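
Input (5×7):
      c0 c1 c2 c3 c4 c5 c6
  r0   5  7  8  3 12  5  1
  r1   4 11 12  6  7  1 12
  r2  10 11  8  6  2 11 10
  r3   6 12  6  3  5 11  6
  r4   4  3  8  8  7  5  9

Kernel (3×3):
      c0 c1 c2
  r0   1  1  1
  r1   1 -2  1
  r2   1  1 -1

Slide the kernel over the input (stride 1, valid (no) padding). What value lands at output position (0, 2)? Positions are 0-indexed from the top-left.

42

The receptive field on the input at this output position is [8 3 12 / 12 6 7 / 8 6 2]. Elementwise product with the kernel and sum: 8·1 + 3·1 + 12·1 + 12·1 + 6·-2 + 7·1 + 8·1 + 6·1 + 2·-1.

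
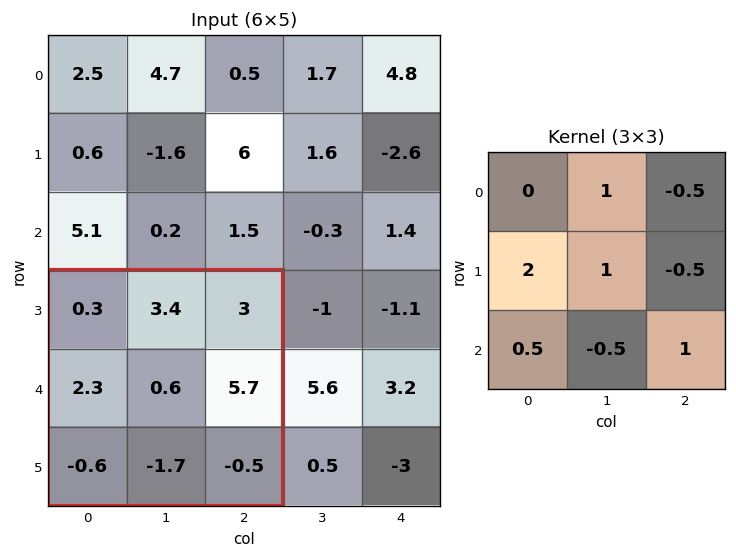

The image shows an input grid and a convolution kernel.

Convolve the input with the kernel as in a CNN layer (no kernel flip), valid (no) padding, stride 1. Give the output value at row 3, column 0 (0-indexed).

The receptive field on the input at this output position is [0.3 3.4 3 / 2.3 0.6 5.7 / -0.6 -1.7 -0.5]. Elementwise product with the kernel and sum: 3.4·1 + 3·-0.5 + 2.3·2 + 0.6·1 + 5.7·-0.5 + -0.6·0.5 + -1.7·-0.5 + -0.5·1.

4.3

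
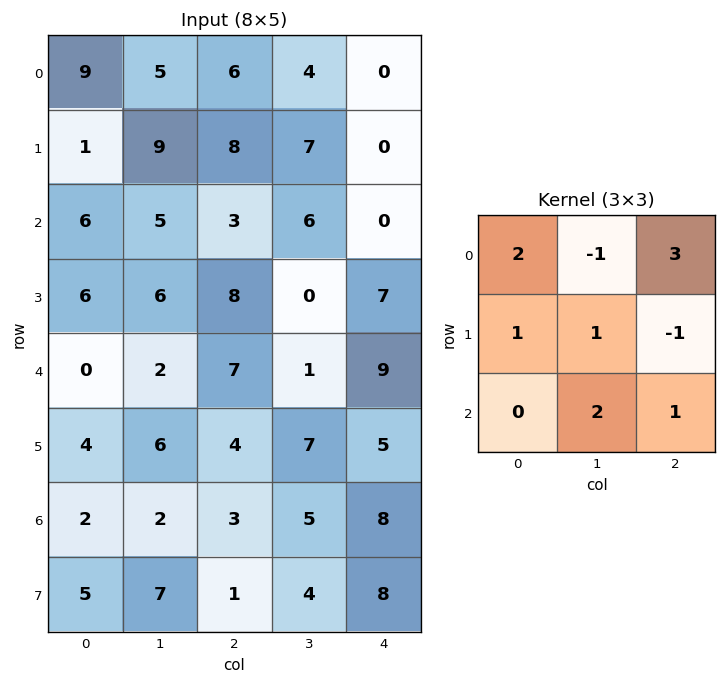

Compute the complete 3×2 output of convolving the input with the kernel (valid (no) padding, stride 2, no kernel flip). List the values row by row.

46 35
31 12
32 64

Output[0,0]: The receptive field on the input at this output position is [9 5 6 / 1 9 8 / 6 5 3]. Elementwise product with the kernel and sum: 9·2 + 5·-1 + 6·3 + 1·1 + 9·1 + 8·-1 + 5·2 + 3·1.
Output[0,1]: The receptive field on the input at this output position is [6 4 0 / 8 7 0 / 3 6 0]. Elementwise product with the kernel and sum: 6·2 + 4·-1 + 0·3 + 8·1 + 7·1 + 0·-1 + 6·2 + 0·1.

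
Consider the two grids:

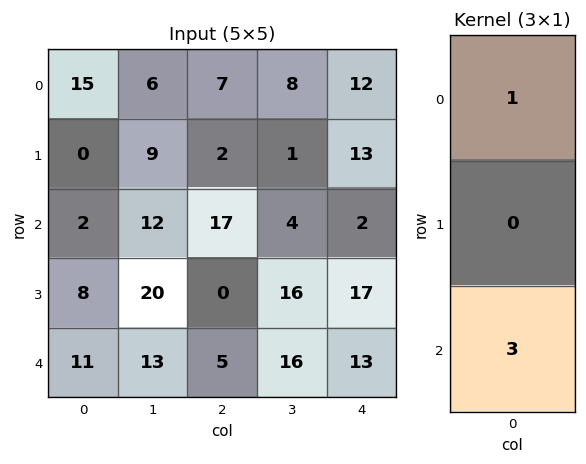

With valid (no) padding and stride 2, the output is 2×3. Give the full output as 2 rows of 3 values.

21 58 18
35 32 41

Output[0,0]: The receptive field on the input at this output position is [15 / 0 / 2]. Elementwise product with the kernel and sum: 15·1 + 2·3.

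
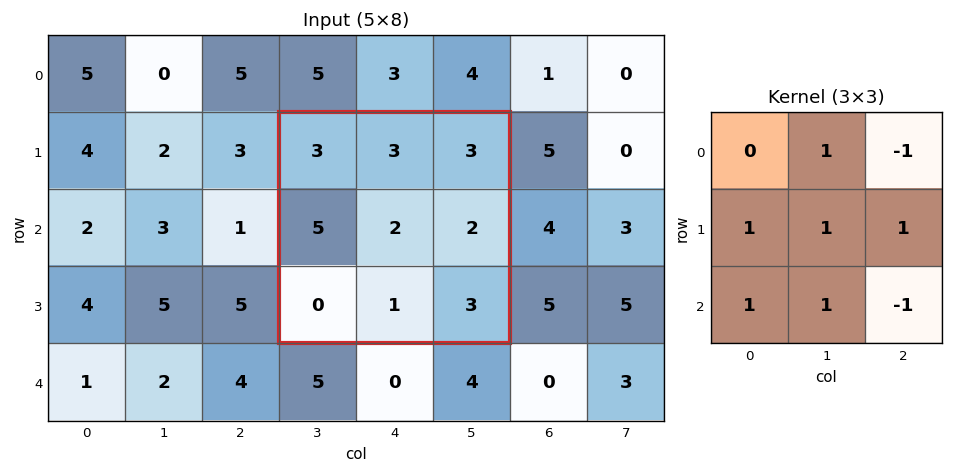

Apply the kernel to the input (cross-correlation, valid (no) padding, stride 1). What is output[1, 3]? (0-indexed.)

The receptive field on the input at this output position is [3 3 3 / 5 2 2 / 0 1 3]. Elementwise product with the kernel and sum: 3·1 + 3·-1 + 5·1 + 2·1 + 2·1 + 0·1 + 1·1 + 3·-1.

7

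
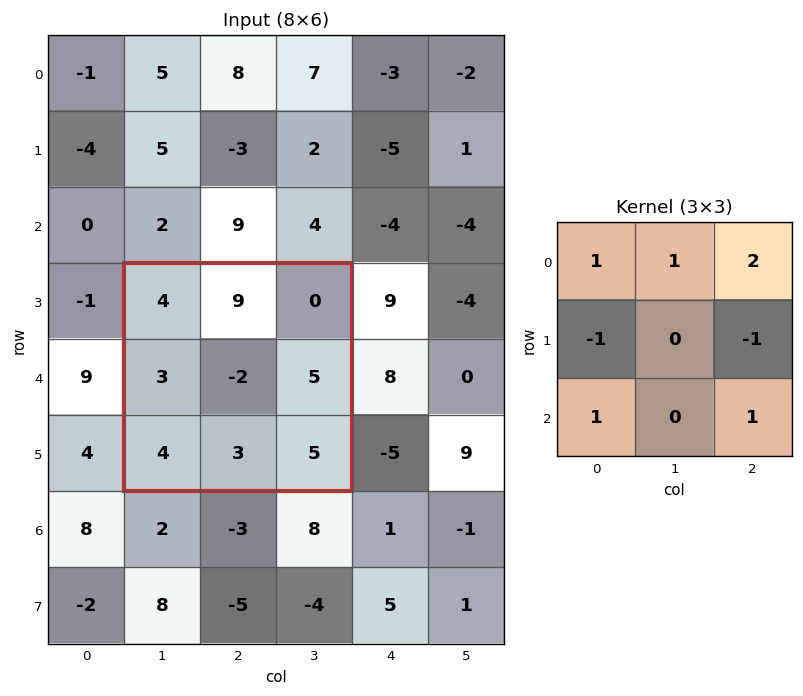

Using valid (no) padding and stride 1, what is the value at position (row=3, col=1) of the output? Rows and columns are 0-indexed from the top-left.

14

The receptive field on the input at this output position is [4 9 0 / 3 -2 5 / 4 3 5]. Elementwise product with the kernel and sum: 4·1 + 9·1 + 0·2 + 3·-1 + 5·-1 + 4·1 + 5·1.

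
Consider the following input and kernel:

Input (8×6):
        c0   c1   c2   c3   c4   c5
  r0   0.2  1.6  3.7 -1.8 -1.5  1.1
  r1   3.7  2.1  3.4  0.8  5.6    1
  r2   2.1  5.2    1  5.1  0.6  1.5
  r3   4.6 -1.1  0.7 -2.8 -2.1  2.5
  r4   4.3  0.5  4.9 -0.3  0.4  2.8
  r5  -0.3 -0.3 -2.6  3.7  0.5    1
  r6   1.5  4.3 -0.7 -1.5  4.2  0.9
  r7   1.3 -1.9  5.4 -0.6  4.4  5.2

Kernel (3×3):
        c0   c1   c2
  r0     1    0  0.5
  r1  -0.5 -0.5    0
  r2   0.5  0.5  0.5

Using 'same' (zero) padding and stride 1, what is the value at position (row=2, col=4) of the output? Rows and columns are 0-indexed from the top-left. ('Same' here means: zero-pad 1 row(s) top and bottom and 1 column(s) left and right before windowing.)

-2.75

The receptive field on the zero-padded input at this output position is [0.8 5.6 1 / 5.1 0.6 1.5 / -2.8 -2.1 2.5]. Elementwise product with the kernel and sum: 0.8·1 + 1·0.5 + 5.1·-0.5 + 0.6·-0.5 + -2.8·0.5 + -2.1·0.5 + 2.5·0.5.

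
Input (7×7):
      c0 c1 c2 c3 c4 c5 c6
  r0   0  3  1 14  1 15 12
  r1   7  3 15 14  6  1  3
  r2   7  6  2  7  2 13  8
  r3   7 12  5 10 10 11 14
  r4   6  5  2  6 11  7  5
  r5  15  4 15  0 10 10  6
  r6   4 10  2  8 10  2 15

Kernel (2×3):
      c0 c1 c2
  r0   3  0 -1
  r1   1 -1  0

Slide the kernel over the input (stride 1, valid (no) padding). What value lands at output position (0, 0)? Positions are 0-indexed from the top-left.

The receptive field on the input at this output position is [0 3 1 / 7 3 15]. Elementwise product with the kernel and sum: 0·3 + 1·-1 + 7·1 + 3·-1.

3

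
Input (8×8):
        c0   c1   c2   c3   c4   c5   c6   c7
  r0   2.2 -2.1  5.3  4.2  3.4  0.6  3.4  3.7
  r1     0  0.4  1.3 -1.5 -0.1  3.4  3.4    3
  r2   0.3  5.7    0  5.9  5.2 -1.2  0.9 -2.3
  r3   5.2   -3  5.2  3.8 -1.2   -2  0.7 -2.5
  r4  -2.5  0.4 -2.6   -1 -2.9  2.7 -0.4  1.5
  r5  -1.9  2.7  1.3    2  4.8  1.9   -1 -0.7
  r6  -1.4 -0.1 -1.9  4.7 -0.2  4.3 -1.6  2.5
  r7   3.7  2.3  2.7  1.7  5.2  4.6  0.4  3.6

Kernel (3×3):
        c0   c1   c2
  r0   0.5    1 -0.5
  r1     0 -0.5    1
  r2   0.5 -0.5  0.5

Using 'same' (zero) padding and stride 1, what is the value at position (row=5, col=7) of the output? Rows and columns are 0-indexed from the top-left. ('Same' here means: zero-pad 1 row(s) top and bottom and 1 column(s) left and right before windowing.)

The receptive field on the zero-padded input at this output position is [-0.4 1.5 0 / -1 -0.7 0 / -1.6 2.5 0]. Elementwise product with the kernel and sum: -0.4·0.5 + 1.5·1 + 0·-0.5 + -0.7·-0.5 + 0·1 + -1.6·0.5 + 2.5·-0.5 + 0·0.5.

-0.4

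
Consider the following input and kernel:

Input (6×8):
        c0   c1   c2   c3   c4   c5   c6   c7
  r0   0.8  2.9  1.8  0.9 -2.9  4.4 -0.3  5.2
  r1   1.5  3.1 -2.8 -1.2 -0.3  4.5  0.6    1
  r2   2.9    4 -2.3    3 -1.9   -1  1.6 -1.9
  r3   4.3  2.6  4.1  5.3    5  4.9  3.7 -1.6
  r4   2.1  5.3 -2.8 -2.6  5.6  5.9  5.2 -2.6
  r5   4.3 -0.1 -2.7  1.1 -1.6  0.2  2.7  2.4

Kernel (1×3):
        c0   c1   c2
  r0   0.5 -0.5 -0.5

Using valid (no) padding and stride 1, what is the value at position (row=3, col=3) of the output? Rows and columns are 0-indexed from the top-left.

-2.3

The receptive field on the input at this output position is [5.3 5 4.9]. Elementwise product with the kernel and sum: 5.3·0.5 + 5·-0.5 + 4.9·-0.5.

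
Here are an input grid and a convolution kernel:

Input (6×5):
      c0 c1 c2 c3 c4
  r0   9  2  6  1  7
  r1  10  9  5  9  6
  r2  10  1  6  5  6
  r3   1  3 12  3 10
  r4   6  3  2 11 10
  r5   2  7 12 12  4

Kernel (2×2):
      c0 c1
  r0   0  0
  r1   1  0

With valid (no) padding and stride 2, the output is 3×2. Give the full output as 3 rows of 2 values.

10 5
1 12
2 12

Output[0,0]: The receptive field on the input at this output position is [9 2 / 10 9]. Elementwise product with the kernel and sum: 10·1.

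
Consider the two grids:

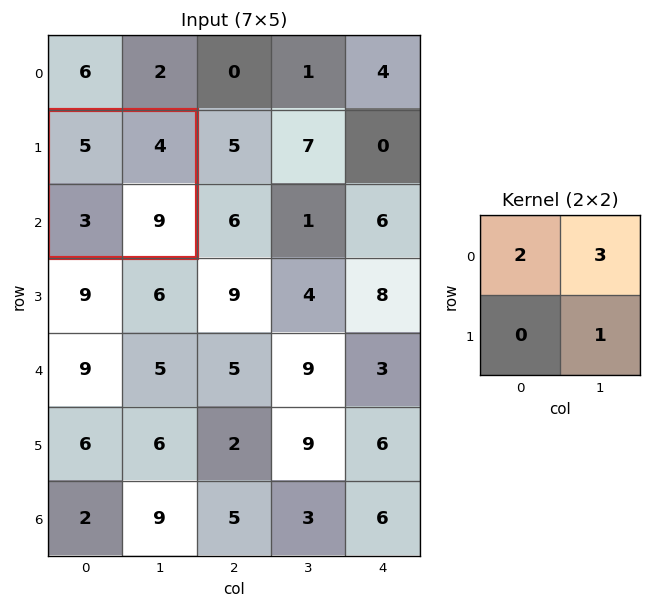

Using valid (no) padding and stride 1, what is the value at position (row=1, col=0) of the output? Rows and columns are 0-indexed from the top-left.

31

The receptive field on the input at this output position is [5 4 / 3 9]. Elementwise product with the kernel and sum: 5·2 + 4·3 + 9·1.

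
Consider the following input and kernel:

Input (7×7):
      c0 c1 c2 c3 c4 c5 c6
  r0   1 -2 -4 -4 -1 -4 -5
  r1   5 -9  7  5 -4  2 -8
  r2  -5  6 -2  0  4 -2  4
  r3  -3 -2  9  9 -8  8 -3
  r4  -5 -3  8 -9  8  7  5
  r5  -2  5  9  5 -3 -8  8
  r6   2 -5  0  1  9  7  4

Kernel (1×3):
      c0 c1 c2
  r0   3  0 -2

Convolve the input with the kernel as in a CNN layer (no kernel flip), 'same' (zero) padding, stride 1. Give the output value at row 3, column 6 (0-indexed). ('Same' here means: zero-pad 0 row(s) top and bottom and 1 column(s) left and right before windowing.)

The receptive field on the zero-padded input at this output position is [8 -3 0]. Elementwise product with the kernel and sum: 8·3 + 0·-2.

24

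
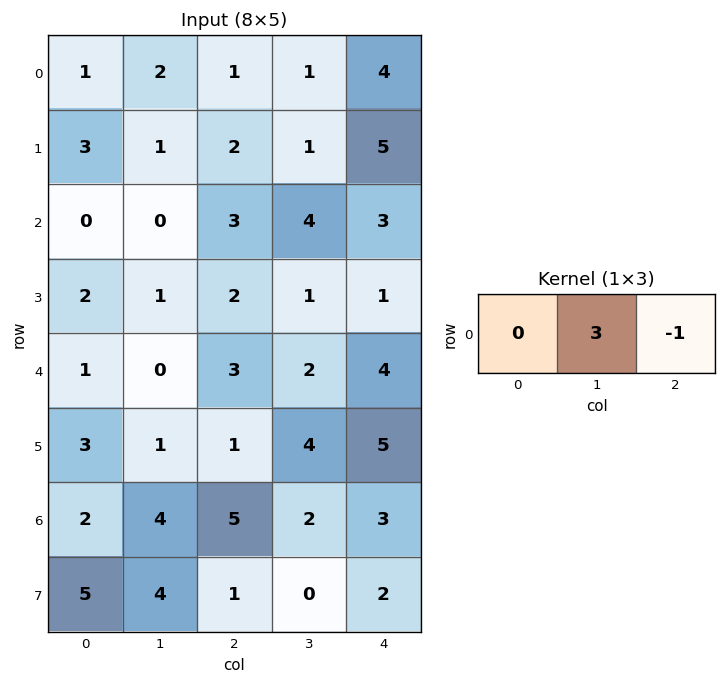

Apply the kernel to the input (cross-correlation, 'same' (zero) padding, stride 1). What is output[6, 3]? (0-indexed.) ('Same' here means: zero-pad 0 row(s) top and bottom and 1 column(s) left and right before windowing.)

3

The receptive field on the zero-padded input at this output position is [5 2 3]. Elementwise product with the kernel and sum: 2·3 + 3·-1.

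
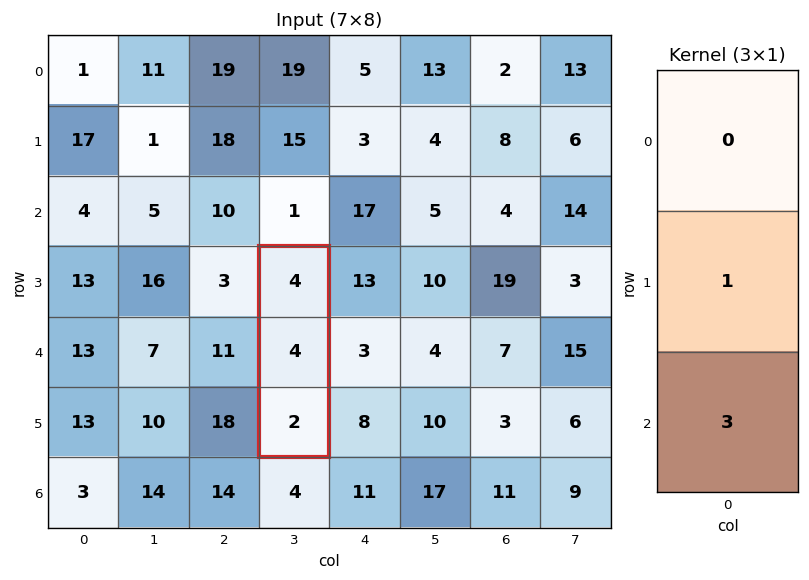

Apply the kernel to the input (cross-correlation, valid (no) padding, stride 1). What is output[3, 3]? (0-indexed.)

The receptive field on the input at this output position is [4 / 4 / 2]. Elementwise product with the kernel and sum: 4·1 + 2·3.

10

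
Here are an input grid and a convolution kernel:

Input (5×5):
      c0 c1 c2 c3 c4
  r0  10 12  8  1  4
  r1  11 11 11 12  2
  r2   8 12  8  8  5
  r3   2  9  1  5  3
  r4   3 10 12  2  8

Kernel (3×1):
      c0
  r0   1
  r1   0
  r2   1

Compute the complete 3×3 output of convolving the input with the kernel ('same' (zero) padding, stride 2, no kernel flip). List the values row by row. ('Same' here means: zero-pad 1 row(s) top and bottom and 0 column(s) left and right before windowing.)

Output[0,0]: The receptive field on the zero-padded input at this output position is [0 / 10 / 11]. Elementwise product with the kernel and sum: 0·1 + 11·1.
Output[0,1]: The receptive field on the zero-padded input at this output position is [0 / 8 / 11]. Elementwise product with the kernel and sum: 0·1 + 11·1.

11 11 2
13 12 5
2 1 3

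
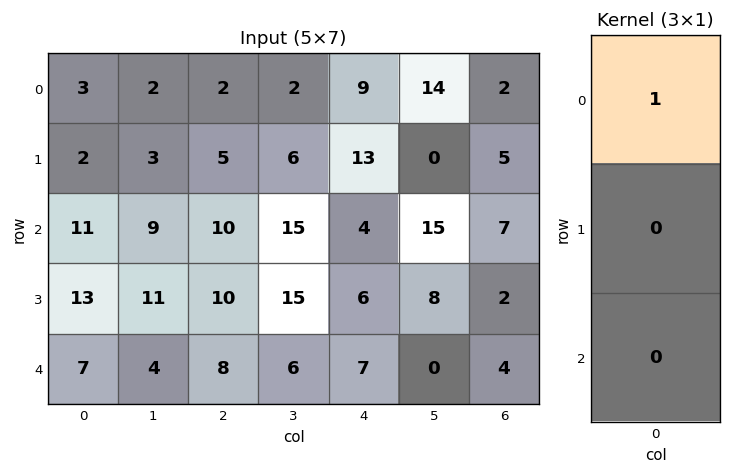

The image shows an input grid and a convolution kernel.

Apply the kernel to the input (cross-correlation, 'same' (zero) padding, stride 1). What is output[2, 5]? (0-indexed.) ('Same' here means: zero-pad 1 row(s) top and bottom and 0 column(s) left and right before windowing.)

0

The receptive field on the zero-padded input at this output position is [0 / 15 / 8]. Elementwise product with the kernel and sum: 0·1.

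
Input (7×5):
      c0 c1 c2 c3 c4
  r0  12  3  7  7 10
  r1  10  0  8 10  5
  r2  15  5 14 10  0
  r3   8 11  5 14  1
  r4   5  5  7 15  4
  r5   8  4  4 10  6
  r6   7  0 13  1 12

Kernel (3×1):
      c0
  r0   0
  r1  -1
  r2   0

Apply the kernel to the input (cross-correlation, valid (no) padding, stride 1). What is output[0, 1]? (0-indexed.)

The receptive field on the input at this output position is [3 / 0 / 5]. Elementwise product with the kernel and sum: 0·-1.

0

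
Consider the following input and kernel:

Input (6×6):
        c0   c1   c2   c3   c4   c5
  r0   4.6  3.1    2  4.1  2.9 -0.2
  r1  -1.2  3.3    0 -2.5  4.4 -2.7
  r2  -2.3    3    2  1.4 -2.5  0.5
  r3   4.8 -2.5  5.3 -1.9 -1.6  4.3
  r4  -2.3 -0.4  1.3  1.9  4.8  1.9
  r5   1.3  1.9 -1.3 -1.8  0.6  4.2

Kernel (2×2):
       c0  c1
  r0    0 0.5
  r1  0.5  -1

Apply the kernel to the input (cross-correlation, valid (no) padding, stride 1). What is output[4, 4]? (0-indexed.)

The receptive field on the input at this output position is [4.8 1.9 / 0.6 4.2]. Elementwise product with the kernel and sum: 1.9·0.5 + 0.6·0.5 + 4.2·-1.

-2.95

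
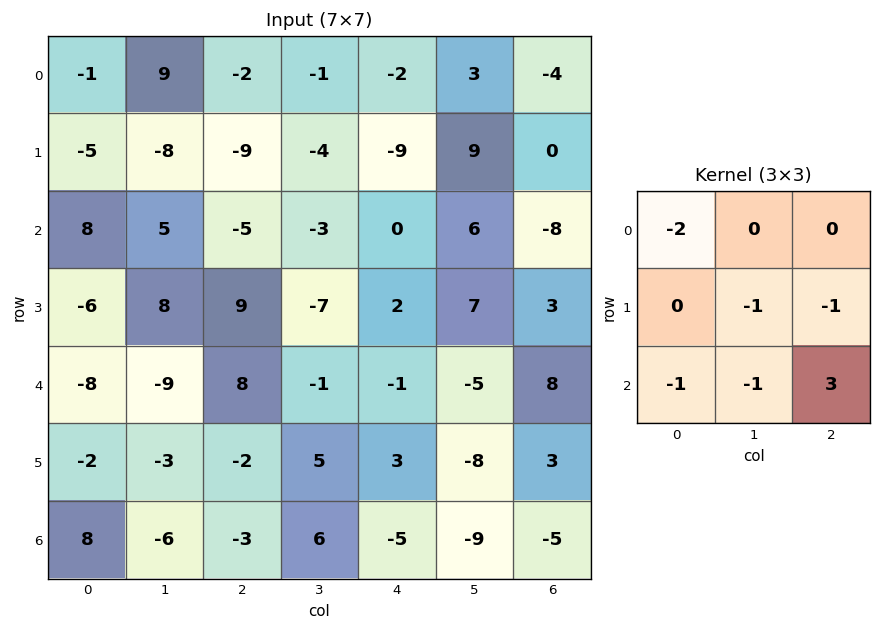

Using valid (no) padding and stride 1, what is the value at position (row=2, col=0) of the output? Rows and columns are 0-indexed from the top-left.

8

The receptive field on the input at this output position is [8 5 -5 / -6 8 9 / -8 -9 8]. Elementwise product with the kernel and sum: 8·-2 + 8·-1 + 9·-1 + -8·-1 + -9·-1 + 8·3.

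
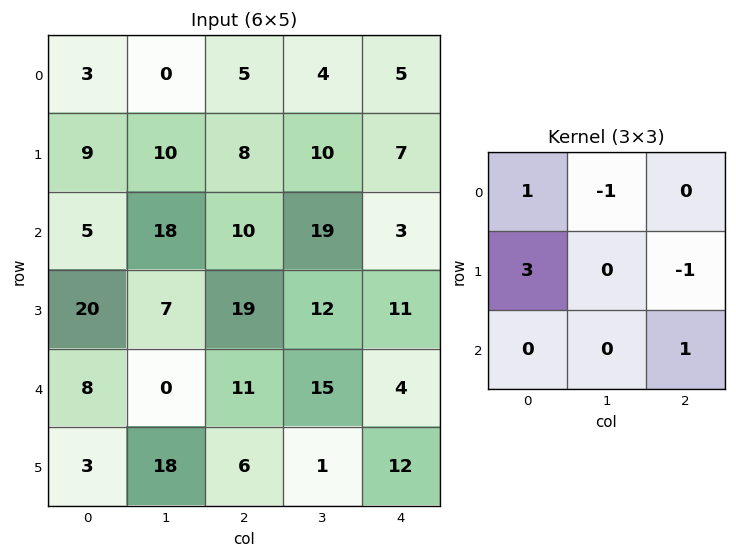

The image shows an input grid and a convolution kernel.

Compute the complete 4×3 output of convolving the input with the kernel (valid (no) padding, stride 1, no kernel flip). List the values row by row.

32 34 21
23 49 36
39 32 41
32 -26 48

Output[0,0]: The receptive field on the input at this output position is [3 0 5 / 9 10 8 / 5 18 10]. Elementwise product with the kernel and sum: 3·1 + 0·-1 + 9·3 + 8·-1 + 10·1.
Output[0,1]: The receptive field on the input at this output position is [0 5 4 / 10 8 10 / 18 10 19]. Elementwise product with the kernel and sum: 0·1 + 5·-1 + 10·3 + 10·-1 + 19·1.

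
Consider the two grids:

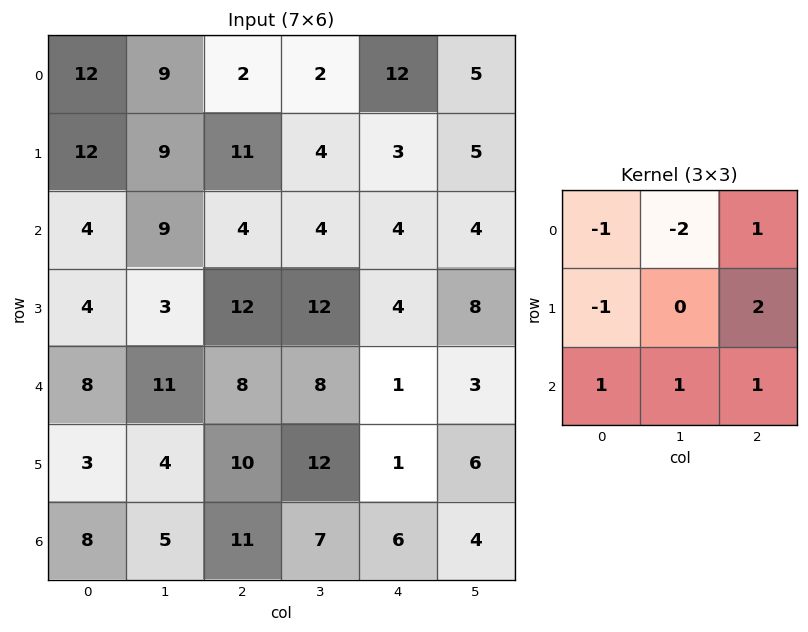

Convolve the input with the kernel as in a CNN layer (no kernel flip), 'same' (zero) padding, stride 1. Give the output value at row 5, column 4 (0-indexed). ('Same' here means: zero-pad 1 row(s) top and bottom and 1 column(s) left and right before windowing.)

10

The receptive field on the zero-padded input at this output position is [8 1 3 / 12 1 6 / 7 6 4]. Elementwise product with the kernel and sum: 8·-1 + 1·-2 + 3·1 + 12·-1 + 6·2 + 7·1 + 6·1 + 4·1.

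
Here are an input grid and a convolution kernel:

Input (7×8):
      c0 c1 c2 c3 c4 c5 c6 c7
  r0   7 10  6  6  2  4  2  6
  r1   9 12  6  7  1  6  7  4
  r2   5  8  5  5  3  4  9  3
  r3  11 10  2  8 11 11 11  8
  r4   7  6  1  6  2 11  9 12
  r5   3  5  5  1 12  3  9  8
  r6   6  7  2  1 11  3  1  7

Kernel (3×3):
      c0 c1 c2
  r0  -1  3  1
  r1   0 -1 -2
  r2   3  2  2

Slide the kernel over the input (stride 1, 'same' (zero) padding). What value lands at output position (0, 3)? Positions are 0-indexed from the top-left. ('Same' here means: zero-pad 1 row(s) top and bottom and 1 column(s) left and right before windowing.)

24

The receptive field on the zero-padded input at this output position is [0 0 0 / 6 6 2 / 6 7 1]. Elementwise product with the kernel and sum: 0·-1 + 0·3 + 0·1 + 6·-1 + 2·-2 + 6·3 + 7·2 + 1·2.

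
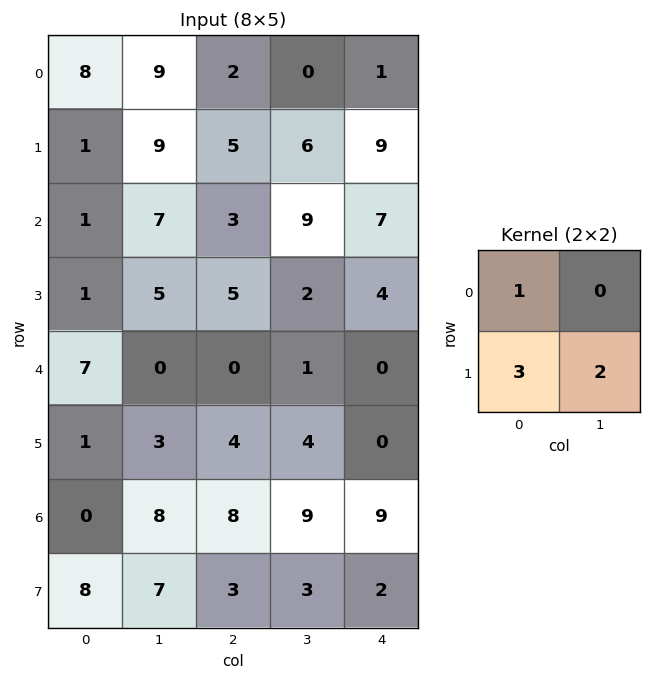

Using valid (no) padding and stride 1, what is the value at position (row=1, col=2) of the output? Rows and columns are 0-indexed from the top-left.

The receptive field on the input at this output position is [5 6 / 3 9]. Elementwise product with the kernel and sum: 5·1 + 3·3 + 9·2.

32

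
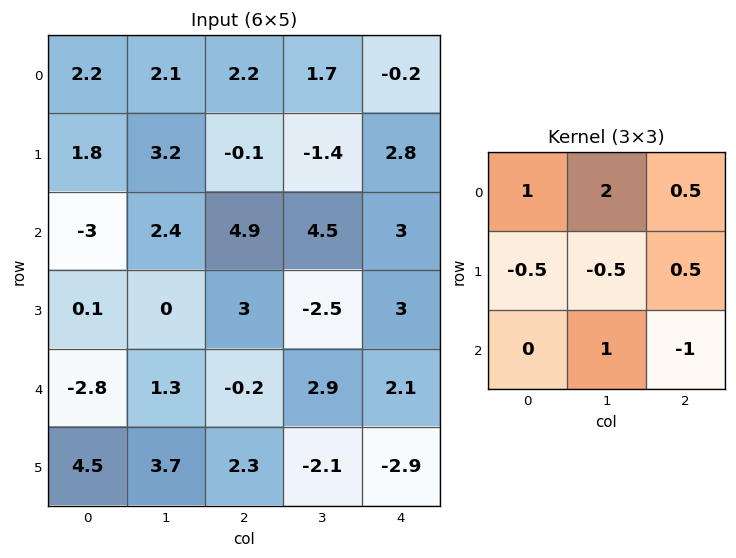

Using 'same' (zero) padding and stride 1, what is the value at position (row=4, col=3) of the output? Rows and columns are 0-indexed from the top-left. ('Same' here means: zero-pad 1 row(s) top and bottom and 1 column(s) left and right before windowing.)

The receptive field on the zero-padded input at this output position is [3 -2.5 3 / -0.2 2.9 2.1 / 2.3 -2.1 -2.9]. Elementwise product with the kernel and sum: 3·1 + -2.5·2 + 3·0.5 + -0.2·-0.5 + 2.9·-0.5 + 2.1·0.5 + -2.1·1 + -2.9·-1.

0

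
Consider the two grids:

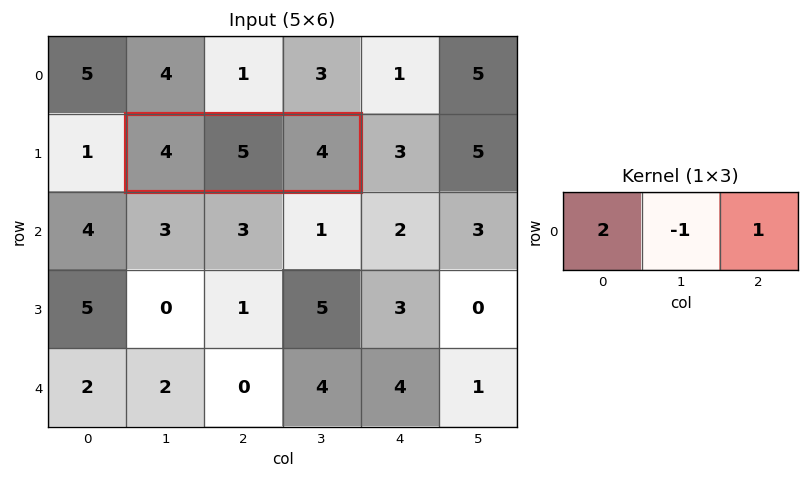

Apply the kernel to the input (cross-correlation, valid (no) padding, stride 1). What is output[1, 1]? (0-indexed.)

The receptive field on the input at this output position is [4 5 4]. Elementwise product with the kernel and sum: 4·2 + 5·-1 + 4·1.

7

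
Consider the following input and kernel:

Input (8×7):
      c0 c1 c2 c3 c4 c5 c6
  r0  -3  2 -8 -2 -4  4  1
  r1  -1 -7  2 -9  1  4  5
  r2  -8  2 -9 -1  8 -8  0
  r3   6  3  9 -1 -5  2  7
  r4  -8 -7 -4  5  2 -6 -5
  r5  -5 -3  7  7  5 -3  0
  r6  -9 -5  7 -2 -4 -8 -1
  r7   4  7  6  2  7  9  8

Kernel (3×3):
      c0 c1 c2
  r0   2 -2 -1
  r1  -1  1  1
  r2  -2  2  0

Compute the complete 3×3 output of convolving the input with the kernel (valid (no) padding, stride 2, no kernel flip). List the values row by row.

14 -2 -41
-3 -21 30
19 -33 5

Output[0,0]: The receptive field on the input at this output position is [-3 2 -8 / -1 -7 2 / -8 2 -9]. Elementwise product with the kernel and sum: -3·2 + 2·-2 + -8·-1 + -1·-1 + -7·1 + 2·1 + -8·-2 + 2·2.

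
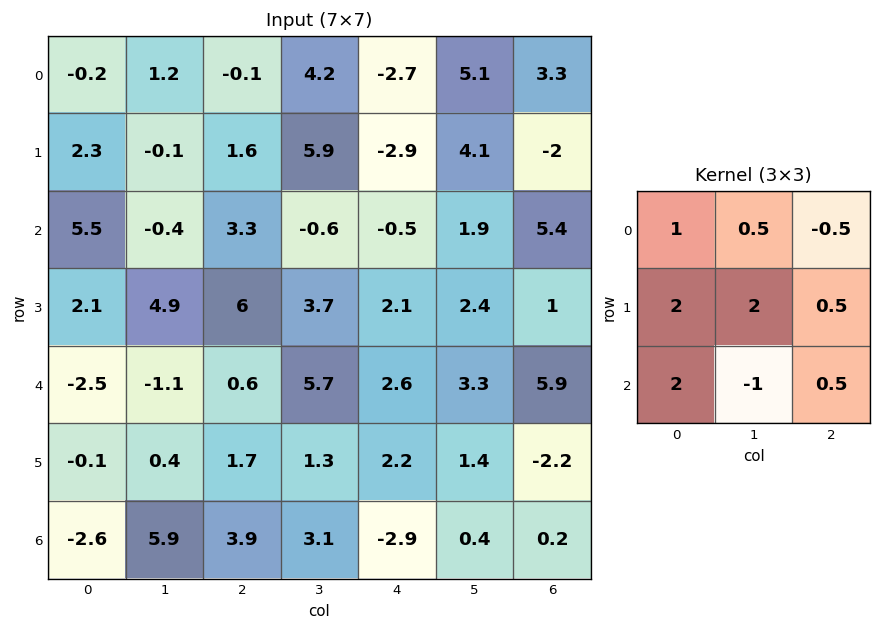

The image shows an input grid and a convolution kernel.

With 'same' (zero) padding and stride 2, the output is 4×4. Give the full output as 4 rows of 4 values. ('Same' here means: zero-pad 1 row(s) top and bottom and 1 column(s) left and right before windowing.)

-2.15 5.45 22.3 27
12.35 8.9 7.65 21.5
-6.65 7.65 22.9 26.3
-2.5 21.75 2.3 1.5

Output[0,0]: The receptive field on the zero-padded input at this output position is [0 0 0 / 0 -0.2 1.2 / 0 2.3 -0.1]. Elementwise product with the kernel and sum: 0·1 + 0·0.5 + 0·-0.5 + 0·2 + -0.2·2 + 1.2·0.5 + 0·2 + 2.3·-1 + -0.1·0.5.
Output[0,1]: The receptive field on the zero-padded input at this output position is [0 0 0 / 1.2 -0.1 4.2 / -0.1 1.6 5.9]. Elementwise product with the kernel and sum: 0·1 + 0·0.5 + 0·-0.5 + 1.2·2 + -0.1·2 + 4.2·0.5 + -0.1·2 + 1.6·-1 + 5.9·0.5.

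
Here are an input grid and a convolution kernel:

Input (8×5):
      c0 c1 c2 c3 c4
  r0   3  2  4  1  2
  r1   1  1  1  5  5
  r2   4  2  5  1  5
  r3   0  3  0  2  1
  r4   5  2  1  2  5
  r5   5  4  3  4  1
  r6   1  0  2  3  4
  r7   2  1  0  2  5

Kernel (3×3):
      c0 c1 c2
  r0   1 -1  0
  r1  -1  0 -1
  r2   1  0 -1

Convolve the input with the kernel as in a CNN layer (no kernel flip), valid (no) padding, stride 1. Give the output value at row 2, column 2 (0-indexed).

The receptive field on the input at this output position is [5 1 5 / 0 2 1 / 1 2 5]. Elementwise product with the kernel and sum: 5·1 + 1·-1 + 0·-1 + 1·-1 + 1·1 + 5·-1.

-1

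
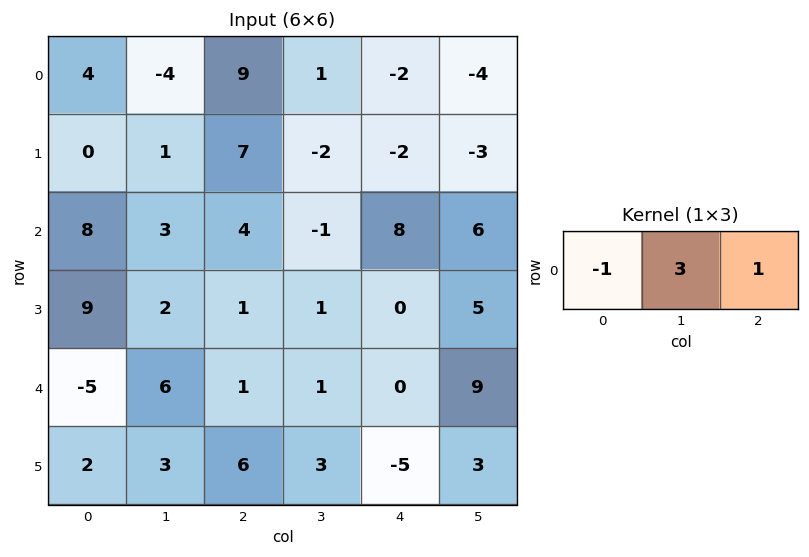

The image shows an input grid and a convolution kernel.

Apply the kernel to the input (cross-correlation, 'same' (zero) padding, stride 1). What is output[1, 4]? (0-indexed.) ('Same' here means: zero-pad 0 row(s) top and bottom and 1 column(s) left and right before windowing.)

-7

The receptive field on the zero-padded input at this output position is [-2 -2 -3]. Elementwise product with the kernel and sum: -2·-1 + -2·3 + -3·1.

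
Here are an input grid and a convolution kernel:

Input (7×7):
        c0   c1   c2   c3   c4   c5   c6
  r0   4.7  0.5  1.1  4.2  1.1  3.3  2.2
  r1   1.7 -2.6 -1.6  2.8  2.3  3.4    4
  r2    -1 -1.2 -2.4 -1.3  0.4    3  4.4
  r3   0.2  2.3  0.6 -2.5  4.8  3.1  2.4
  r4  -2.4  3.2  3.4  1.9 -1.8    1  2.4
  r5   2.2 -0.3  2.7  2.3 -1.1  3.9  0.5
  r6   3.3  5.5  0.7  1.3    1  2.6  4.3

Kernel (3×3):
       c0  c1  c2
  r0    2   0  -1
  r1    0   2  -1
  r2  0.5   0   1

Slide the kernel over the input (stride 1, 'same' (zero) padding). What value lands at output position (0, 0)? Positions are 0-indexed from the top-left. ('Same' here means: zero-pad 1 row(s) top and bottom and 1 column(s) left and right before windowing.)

The receptive field on the zero-padded input at this output position is [0 0 0 / 0 4.7 0.5 / 0 1.7 -2.6]. Elementwise product with the kernel and sum: 0·2 + 0·-1 + 4.7·2 + 0.5·-1 + 0·0.5 + -2.6·1.

6.3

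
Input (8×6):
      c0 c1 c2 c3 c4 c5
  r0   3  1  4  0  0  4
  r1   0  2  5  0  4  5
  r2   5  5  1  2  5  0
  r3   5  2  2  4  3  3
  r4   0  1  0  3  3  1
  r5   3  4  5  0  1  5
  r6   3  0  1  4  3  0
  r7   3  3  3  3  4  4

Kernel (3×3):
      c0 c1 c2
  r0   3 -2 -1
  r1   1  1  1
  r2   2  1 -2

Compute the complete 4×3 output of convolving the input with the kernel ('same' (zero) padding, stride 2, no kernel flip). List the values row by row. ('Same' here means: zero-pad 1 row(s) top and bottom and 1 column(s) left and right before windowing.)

0 14 -2
9 2 -1
-16 15 1
-10 10 2

Output[0,0]: The receptive field on the zero-padded input at this output position is [0 0 0 / 0 3 1 / 0 0 2]. Elementwise product with the kernel and sum: 0·3 + 0·-2 + 0·-1 + 0·1 + 3·1 + 1·1 + 0·2 + 0·1 + 2·-2.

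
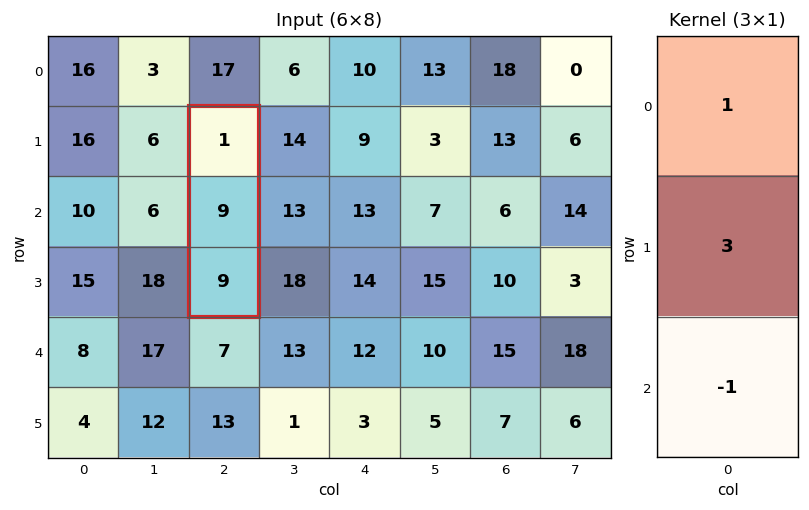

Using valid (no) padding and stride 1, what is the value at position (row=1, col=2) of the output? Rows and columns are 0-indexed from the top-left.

The receptive field on the input at this output position is [1 / 9 / 9]. Elementwise product with the kernel and sum: 1·1 + 9·3 + 9·-1.

19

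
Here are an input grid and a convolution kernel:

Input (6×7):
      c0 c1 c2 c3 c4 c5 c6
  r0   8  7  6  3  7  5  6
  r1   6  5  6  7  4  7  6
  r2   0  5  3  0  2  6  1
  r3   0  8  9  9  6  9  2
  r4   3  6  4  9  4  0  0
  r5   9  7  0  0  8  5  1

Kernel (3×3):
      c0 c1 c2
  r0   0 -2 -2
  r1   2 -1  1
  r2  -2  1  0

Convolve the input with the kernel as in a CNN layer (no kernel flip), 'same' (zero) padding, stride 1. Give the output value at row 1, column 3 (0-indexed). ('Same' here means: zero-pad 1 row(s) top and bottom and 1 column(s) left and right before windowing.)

-17

The receptive field on the zero-padded input at this output position is [6 3 7 / 6 7 4 / 3 0 2]. Elementwise product with the kernel and sum: 3·-2 + 7·-2 + 6·2 + 7·-1 + 4·1 + 3·-2 + 0·1.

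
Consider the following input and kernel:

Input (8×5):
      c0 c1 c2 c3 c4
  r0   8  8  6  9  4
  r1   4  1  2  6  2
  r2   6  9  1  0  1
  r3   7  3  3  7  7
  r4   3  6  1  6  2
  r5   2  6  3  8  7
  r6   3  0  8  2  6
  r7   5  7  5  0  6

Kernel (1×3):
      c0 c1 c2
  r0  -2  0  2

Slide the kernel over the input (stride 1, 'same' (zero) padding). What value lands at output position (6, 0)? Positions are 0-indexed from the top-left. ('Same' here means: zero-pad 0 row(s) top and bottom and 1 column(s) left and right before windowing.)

The receptive field on the zero-padded input at this output position is [0 3 0]. Elementwise product with the kernel and sum: 0·-2 + 0·2.

0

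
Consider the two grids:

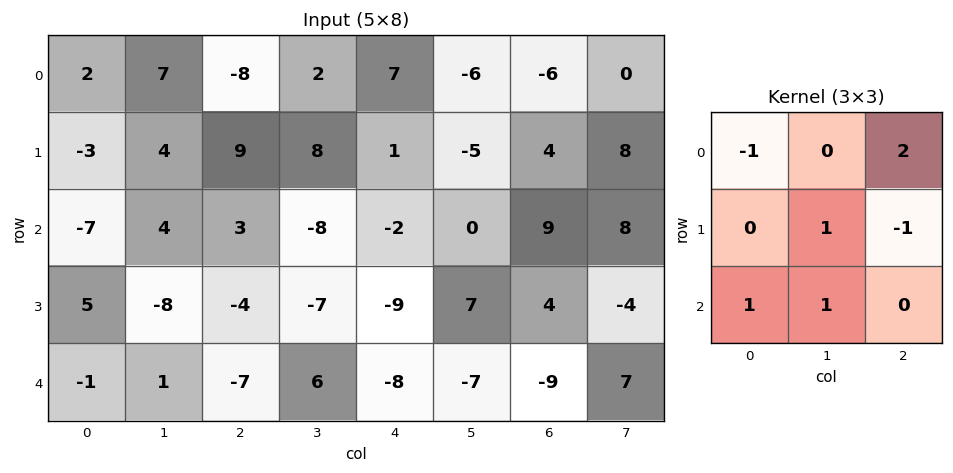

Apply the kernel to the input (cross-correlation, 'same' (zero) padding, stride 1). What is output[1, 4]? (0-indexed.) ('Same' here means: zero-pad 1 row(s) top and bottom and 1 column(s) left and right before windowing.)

-18

The receptive field on the zero-padded input at this output position is [2 7 -6 / 8 1 -5 / -8 -2 0]. Elementwise product with the kernel and sum: 2·-1 + -6·2 + 1·1 + -5·-1 + -8·1 + -2·1.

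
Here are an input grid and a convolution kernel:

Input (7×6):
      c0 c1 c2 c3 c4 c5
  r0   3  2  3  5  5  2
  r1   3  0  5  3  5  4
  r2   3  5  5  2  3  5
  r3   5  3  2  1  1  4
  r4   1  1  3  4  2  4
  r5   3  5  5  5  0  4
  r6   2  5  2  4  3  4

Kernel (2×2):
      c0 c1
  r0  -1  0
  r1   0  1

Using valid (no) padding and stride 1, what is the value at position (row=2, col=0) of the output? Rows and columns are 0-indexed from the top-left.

0

The receptive field on the input at this output position is [3 5 / 5 3]. Elementwise product with the kernel and sum: 3·-1 + 3·1.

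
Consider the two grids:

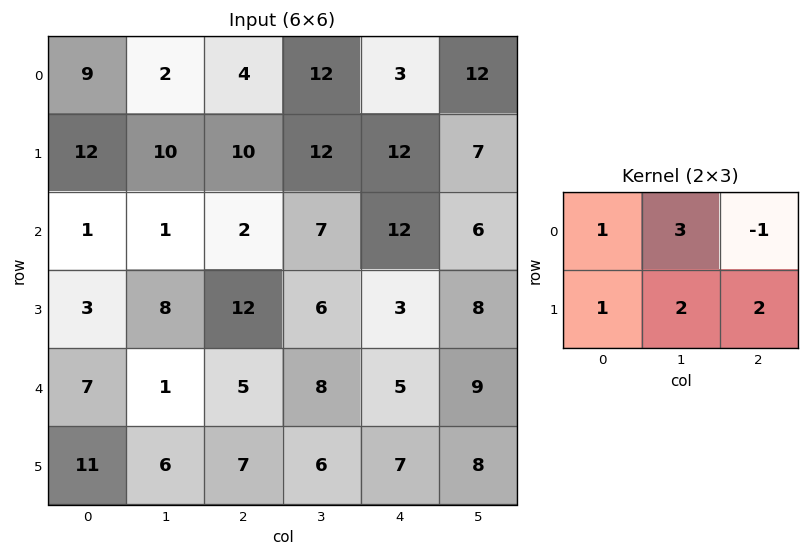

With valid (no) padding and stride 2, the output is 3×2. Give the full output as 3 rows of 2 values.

Output[0,0]: The receptive field on the input at this output position is [9 2 4 / 12 10 10]. Elementwise product with the kernel and sum: 9·1 + 2·3 + 4·-1 + 12·1 + 10·2 + 10·2.

63 95
45 41
42 57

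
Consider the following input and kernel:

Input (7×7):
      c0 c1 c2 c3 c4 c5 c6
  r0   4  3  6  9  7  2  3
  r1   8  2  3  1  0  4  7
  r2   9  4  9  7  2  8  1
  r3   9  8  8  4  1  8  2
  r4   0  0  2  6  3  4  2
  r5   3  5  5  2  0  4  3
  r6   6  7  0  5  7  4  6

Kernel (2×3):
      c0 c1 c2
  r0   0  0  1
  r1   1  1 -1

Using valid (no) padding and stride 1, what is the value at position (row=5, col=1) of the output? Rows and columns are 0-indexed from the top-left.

The receptive field on the input at this output position is [5 5 2 / 7 0 5]. Elementwise product with the kernel and sum: 2·1 + 7·1 + 0·1 + 5·-1.

4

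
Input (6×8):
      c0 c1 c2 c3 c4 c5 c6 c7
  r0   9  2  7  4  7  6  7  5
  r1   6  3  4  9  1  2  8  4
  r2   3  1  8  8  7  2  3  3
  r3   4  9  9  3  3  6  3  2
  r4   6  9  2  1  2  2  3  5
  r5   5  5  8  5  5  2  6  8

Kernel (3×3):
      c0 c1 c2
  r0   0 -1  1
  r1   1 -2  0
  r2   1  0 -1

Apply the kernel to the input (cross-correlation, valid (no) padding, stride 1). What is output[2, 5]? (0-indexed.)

-3

The receptive field on the input at this output position is [2 3 3 / 6 3 2 / 2 3 5]. Elementwise product with the kernel and sum: 3·-1 + 3·1 + 6·1 + 3·-2 + 2·1 + 5·-1.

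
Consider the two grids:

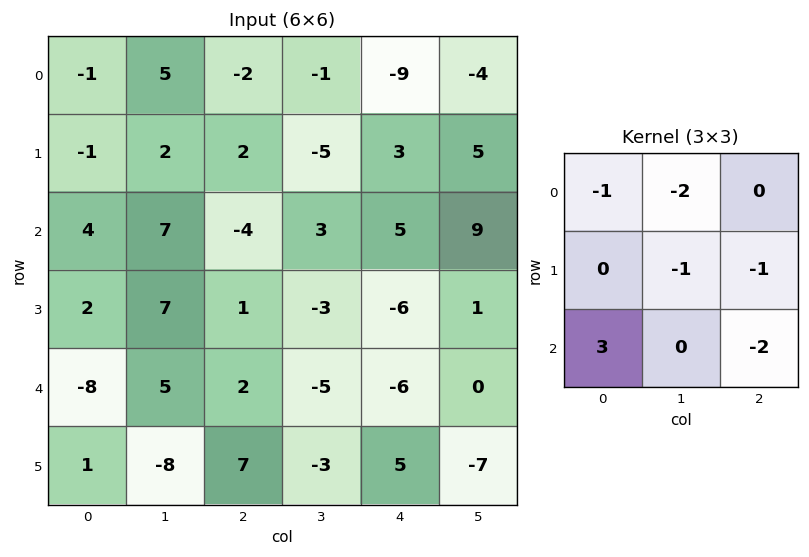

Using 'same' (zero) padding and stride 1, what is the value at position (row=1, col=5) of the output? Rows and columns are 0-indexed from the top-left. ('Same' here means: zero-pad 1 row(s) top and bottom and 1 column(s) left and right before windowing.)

The receptive field on the zero-padded input at this output position is [-9 -4 0 / 3 5 0 / 5 9 0]. Elementwise product with the kernel and sum: -9·-1 + -4·-2 + 5·-1 + 0·-1 + 5·3 + 0·-2.

27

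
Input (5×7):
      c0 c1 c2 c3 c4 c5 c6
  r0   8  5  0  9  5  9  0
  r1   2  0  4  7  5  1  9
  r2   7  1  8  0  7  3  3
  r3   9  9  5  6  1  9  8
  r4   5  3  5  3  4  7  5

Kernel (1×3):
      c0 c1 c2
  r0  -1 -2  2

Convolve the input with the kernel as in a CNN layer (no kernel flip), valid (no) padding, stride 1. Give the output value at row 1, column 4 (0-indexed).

11

The receptive field on the input at this output position is [5 1 9]. Elementwise product with the kernel and sum: 5·-1 + 1·-2 + 9·2.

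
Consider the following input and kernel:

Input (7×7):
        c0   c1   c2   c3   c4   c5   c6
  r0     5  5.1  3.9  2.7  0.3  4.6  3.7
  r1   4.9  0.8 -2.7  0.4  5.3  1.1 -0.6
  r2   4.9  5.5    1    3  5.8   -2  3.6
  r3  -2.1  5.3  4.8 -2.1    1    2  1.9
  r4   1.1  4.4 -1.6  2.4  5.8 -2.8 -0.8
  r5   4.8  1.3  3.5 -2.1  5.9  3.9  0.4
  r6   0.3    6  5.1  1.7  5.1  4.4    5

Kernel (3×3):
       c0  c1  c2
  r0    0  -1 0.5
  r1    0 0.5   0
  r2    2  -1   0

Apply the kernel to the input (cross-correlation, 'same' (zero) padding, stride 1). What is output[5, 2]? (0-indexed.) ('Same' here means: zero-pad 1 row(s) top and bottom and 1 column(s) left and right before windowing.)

11.45

The receptive field on the zero-padded input at this output position is [4.4 -1.6 2.4 / 1.3 3.5 -2.1 / 6 5.1 1.7]. Elementwise product with the kernel and sum: -1.6·-1 + 2.4·0.5 + 3.5·0.5 + 6·2 + 5.1·-1.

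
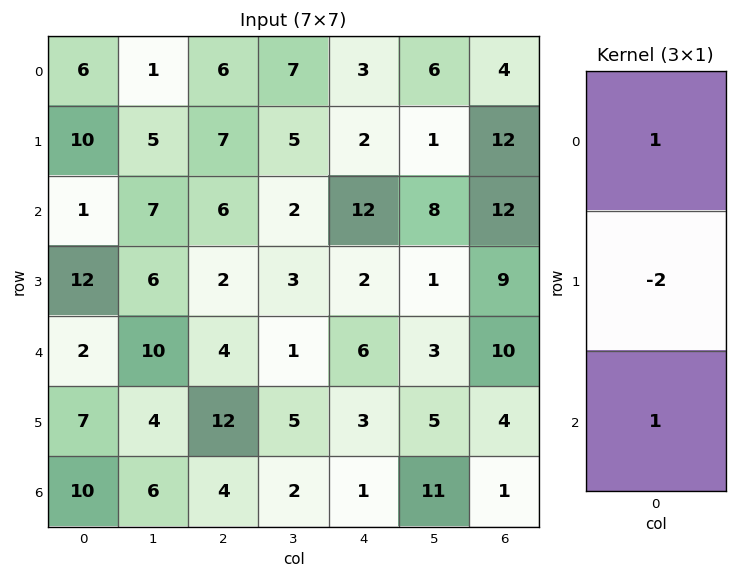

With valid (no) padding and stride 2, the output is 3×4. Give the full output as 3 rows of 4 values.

-13 -2 11 -8
-21 6 14 4
-2 -16 1 3

Output[0,0]: The receptive field on the input at this output position is [6 / 10 / 1]. Elementwise product with the kernel and sum: 6·1 + 10·-2 + 1·1.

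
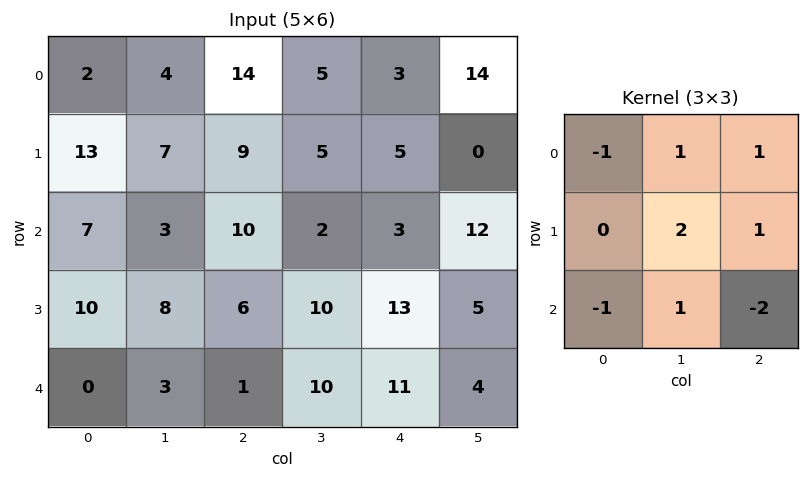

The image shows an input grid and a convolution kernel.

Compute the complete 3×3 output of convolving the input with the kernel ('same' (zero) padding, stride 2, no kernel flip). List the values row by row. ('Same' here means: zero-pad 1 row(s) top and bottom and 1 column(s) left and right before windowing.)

7 25 20
31 7 11
21 20 34

Output[0,0]: The receptive field on the zero-padded input at this output position is [0 0 0 / 0 2 4 / 0 13 7]. Elementwise product with the kernel and sum: 0·-1 + 0·1 + 0·1 + 2·2 + 4·1 + 0·-1 + 13·1 + 7·-2.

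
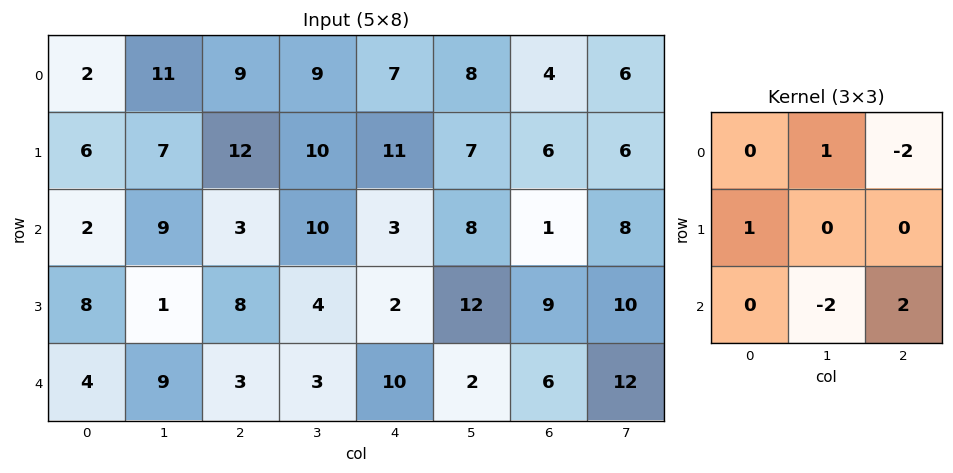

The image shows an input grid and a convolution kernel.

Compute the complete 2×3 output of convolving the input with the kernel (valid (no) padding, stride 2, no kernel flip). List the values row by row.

Output[0,0]: The receptive field on the input at this output position is [2 11 9 / 6 7 12 / 2 9 3]. Elementwise product with the kernel and sum: 11·1 + 9·-2 + 6·1 + 9·-2 + 3·2.
Output[0,1]: The receptive field on the input at this output position is [9 9 7 / 12 10 11 / 3 10 3]. Elementwise product with the kernel and sum: 9·1 + 7·-2 + 12·1 + 10·-2 + 3·2.

-13 -7 -3
-1 26 16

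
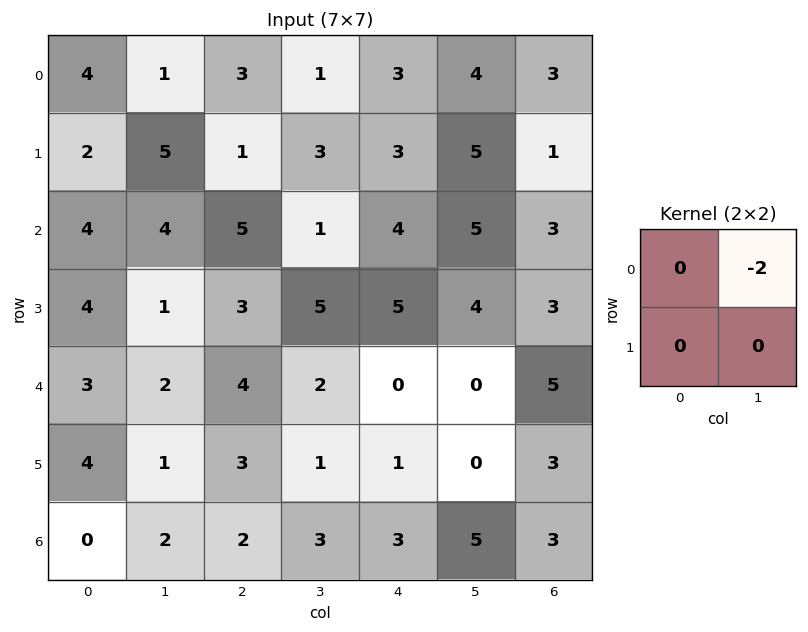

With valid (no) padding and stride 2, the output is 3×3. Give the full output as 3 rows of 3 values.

-2 -2 -8
-8 -2 -10
-4 -4 0

Output[0,0]: The receptive field on the input at this output position is [4 1 / 2 5]. Elementwise product with the kernel and sum: 1·-2.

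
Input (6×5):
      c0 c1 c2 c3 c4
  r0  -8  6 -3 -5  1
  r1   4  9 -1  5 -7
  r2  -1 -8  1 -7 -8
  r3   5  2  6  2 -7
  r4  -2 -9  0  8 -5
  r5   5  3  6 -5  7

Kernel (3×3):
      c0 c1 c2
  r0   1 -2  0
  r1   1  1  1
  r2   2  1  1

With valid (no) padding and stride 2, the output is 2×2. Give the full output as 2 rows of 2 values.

-17 -9
15 19

Output[0,0]: The receptive field on the input at this output position is [-8 6 -3 / 4 9 -1 / -1 -8 1]. Elementwise product with the kernel and sum: -8·1 + 6·-2 + 4·1 + 9·1 + -1·1 + -1·2 + -8·1 + 1·1.
Output[0,1]: The receptive field on the input at this output position is [-3 -5 1 / -1 5 -7 / 1 -7 -8]. Elementwise product with the kernel and sum: -3·1 + -5·-2 + -1·1 + 5·1 + -7·1 + 1·2 + -7·1 + -8·1.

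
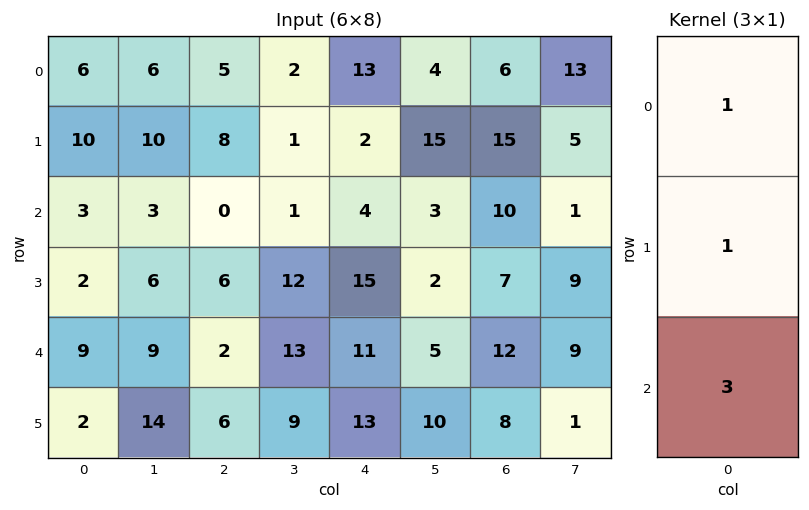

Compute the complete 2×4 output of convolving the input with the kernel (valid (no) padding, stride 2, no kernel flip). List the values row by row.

Output[0,0]: The receptive field on the input at this output position is [6 / 10 / 3]. Elementwise product with the kernel and sum: 6·1 + 10·1 + 3·3.
Output[0,1]: The receptive field on the input at this output position is [5 / 8 / 0]. Elementwise product with the kernel and sum: 5·1 + 8·1 + 0·3.

25 13 27 51
32 12 52 53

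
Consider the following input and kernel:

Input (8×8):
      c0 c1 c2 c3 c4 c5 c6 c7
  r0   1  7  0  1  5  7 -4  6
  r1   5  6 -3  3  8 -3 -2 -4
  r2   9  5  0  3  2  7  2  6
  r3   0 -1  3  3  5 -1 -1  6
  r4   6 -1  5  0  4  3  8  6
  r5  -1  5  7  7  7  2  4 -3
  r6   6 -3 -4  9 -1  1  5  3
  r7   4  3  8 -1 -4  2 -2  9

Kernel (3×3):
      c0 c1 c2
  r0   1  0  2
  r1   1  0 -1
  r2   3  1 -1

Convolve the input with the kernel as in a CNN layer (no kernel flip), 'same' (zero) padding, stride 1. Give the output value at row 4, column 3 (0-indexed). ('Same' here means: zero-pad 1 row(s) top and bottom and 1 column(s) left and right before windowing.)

35

The receptive field on the zero-padded input at this output position is [3 3 5 / 5 0 4 / 7 7 7]. Elementwise product with the kernel and sum: 3·1 + 5·2 + 5·1 + 4·-1 + 7·3 + 7·1 + 7·-1.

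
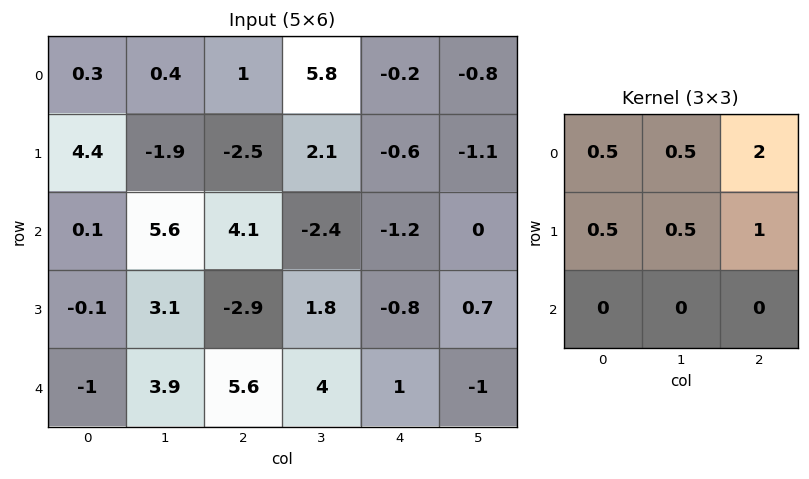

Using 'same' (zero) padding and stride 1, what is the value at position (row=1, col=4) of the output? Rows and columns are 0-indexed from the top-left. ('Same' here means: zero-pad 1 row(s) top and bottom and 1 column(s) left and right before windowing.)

The receptive field on the zero-padded input at this output position is [5.8 -0.2 -0.8 / 2.1 -0.6 -1.1 / -2.4 -1.2 0]. Elementwise product with the kernel and sum: 5.8·0.5 + -0.2·0.5 + -0.8·2 + 2.1·0.5 + -0.6·0.5 + -1.1·1.

0.85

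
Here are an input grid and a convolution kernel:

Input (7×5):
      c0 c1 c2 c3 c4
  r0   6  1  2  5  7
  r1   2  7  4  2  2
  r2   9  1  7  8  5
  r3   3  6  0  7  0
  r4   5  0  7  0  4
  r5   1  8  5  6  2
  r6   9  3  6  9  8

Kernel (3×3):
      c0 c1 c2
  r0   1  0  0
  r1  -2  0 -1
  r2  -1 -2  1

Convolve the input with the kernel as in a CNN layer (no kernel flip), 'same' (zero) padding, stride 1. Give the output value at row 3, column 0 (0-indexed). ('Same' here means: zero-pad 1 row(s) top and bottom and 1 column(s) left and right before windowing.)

-16

The receptive field on the zero-padded input at this output position is [0 9 1 / 0 3 6 / 0 5 0]. Elementwise product with the kernel and sum: 0·1 + 0·-2 + 6·-1 + 0·-1 + 5·-2 + 0·1.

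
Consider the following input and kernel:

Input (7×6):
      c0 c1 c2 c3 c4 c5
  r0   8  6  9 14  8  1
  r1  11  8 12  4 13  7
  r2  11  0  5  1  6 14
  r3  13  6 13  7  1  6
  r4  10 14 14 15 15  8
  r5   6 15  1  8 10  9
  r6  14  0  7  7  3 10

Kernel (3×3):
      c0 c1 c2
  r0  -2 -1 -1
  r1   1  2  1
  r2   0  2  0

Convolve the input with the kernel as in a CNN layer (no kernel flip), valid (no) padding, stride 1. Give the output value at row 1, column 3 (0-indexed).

The receptive field on the input at this output position is [4 13 7 / 1 6 14 / 7 1 6]. Elementwise product with the kernel and sum: 4·-2 + 13·-1 + 7·-1 + 1·1 + 6·2 + 14·1 + 1·2.

1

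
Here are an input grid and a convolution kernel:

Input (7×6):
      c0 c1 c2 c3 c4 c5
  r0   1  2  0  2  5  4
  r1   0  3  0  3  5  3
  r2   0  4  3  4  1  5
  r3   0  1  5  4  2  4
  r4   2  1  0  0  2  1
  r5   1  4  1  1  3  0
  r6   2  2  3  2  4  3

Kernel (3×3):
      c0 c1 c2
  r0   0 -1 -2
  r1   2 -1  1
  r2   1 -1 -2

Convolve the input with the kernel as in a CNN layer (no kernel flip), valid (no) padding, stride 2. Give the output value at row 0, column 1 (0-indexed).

-13

The receptive field on the input at this output position is [0 2 5 / 0 3 5 / 3 4 1]. Elementwise product with the kernel and sum: 2·-1 + 5·-2 + 0·2 + 3·-1 + 5·1 + 3·1 + 4·-1 + 1·-2.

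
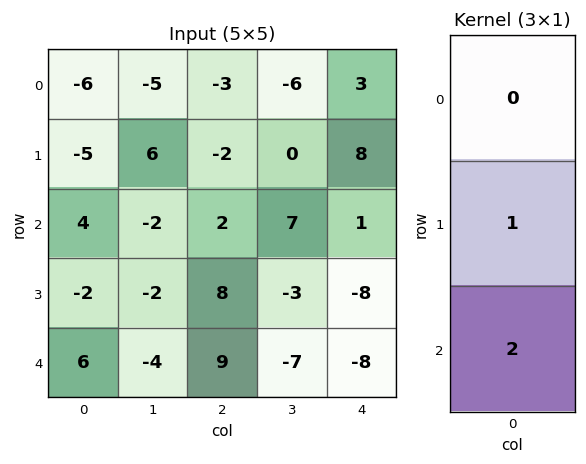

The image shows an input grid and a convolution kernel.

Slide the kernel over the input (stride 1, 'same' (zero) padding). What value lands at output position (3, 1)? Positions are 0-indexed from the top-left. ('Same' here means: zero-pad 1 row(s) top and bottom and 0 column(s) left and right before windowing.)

-10

The receptive field on the zero-padded input at this output position is [-2 / -2 / -4]. Elementwise product with the kernel and sum: -2·1 + -4·2.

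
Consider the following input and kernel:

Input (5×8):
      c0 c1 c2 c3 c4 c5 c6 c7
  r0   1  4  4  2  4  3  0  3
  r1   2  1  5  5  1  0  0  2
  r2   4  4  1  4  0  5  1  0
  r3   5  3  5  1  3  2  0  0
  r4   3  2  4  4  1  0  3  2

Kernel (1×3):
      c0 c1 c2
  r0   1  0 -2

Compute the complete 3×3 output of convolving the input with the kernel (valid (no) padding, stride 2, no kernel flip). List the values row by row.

-7 -4 4
2 1 -2
-5 2 -5

Output[0,0]: The receptive field on the input at this output position is [1 4 4]. Elementwise product with the kernel and sum: 1·1 + 4·-2.
Output[0,1]: The receptive field on the input at this output position is [4 2 4]. Elementwise product with the kernel and sum: 4·1 + 4·-2.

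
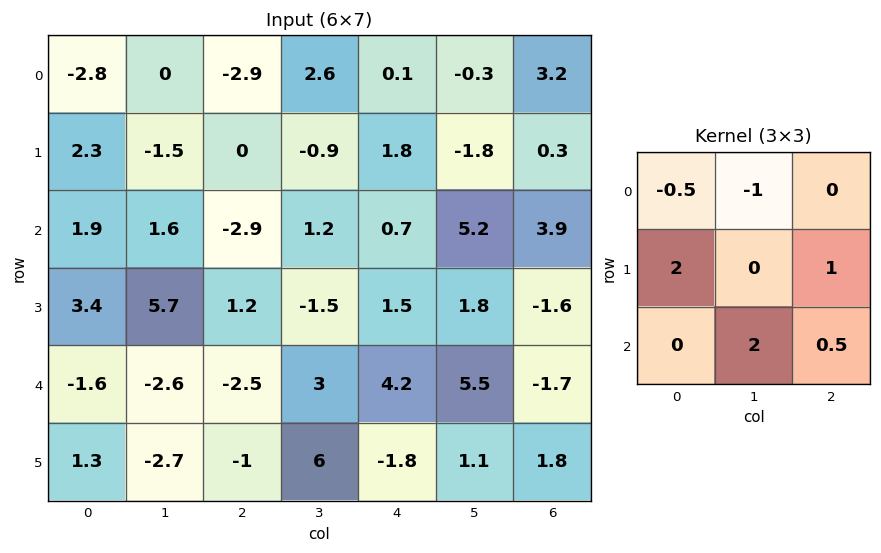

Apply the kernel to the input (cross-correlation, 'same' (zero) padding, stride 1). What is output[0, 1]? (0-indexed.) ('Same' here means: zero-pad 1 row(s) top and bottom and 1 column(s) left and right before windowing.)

-11.5

The receptive field on the zero-padded input at this output position is [0 0 0 / -2.8 0 -2.9 / 2.3 -1.5 0]. Elementwise product with the kernel and sum: 0·-0.5 + 0·-1 + -2.8·2 + -2.9·1 + -1.5·2 + 0·0.5.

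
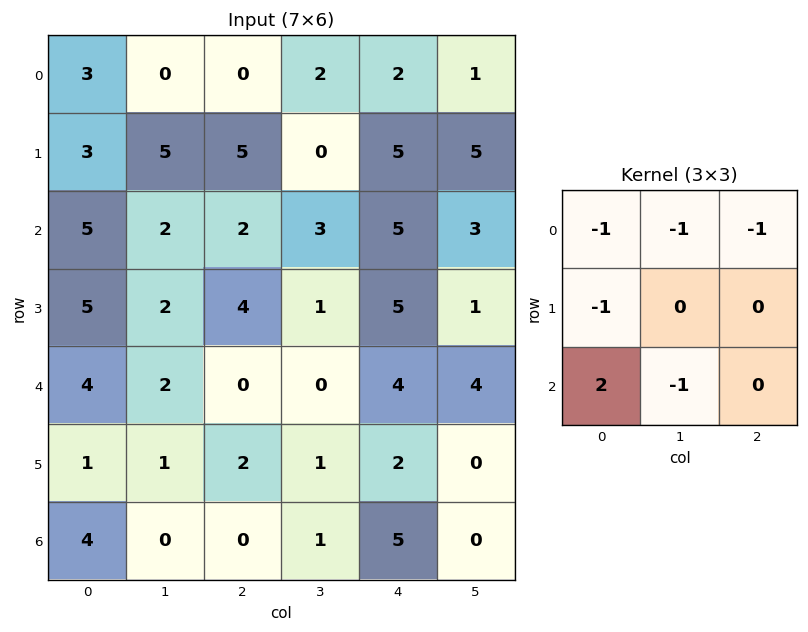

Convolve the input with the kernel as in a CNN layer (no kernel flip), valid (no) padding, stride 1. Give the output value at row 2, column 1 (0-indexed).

-5

The receptive field on the input at this output position is [2 2 3 / 2 4 1 / 2 0 0]. Elementwise product with the kernel and sum: 2·-1 + 2·-1 + 3·-1 + 2·-1 + 2·2 + 0·-1.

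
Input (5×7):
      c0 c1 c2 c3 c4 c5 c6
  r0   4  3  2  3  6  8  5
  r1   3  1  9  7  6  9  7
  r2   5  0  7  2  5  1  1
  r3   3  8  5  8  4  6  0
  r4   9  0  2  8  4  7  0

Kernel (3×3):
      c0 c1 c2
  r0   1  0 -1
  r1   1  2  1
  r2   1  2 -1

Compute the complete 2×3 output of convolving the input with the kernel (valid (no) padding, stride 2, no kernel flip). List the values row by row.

14 31 38
29 41 38

Output[0,0]: The receptive field on the input at this output position is [4 3 2 / 3 1 9 / 5 0 7]. Elementwise product with the kernel and sum: 4·1 + 2·-1 + 3·1 + 1·2 + 9·1 + 5·1 + 0·2 + 7·-1.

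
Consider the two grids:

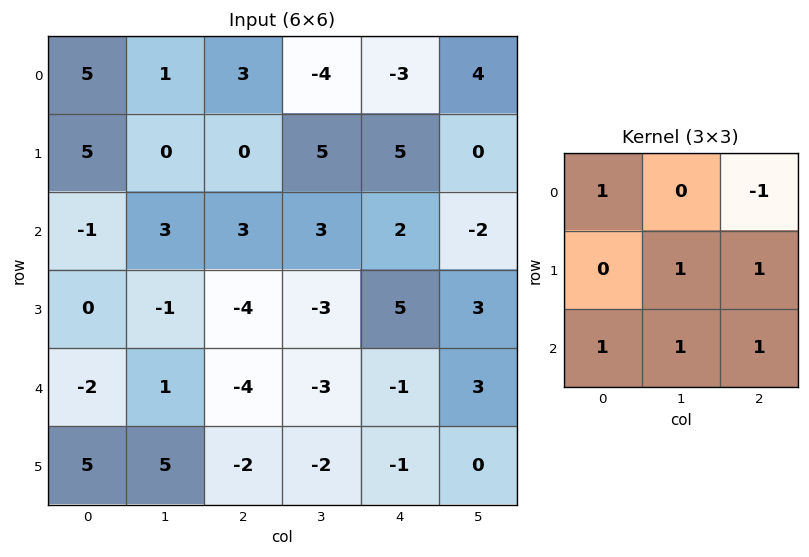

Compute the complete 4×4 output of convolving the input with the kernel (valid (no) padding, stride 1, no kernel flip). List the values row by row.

7 19 24 0
6 -7 -2 10
-14 -13 -5 12
9 -4 -18 -7

Output[0,0]: The receptive field on the input at this output position is [5 1 3 / 5 0 0 / -1 3 3]. Elementwise product with the kernel and sum: 5·1 + 3·-1 + 0·1 + 0·1 + -1·1 + 3·1 + 3·1.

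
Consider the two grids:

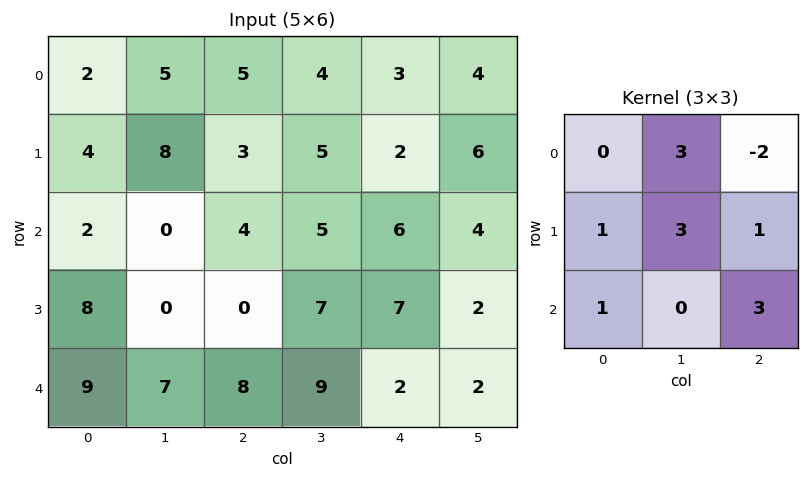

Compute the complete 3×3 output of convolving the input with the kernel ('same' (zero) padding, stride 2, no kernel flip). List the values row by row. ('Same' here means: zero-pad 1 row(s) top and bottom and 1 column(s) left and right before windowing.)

Output[0,0]: The receptive field on the zero-padded input at this output position is [0 0 0 / 0 2 5 / 0 4 8]. Elementwise product with the kernel and sum: 0·3 + 0·-2 + 0·1 + 2·3 + 5·1 + 0·1 + 8·3.
Output[0,1]: The receptive field on the zero-padded input at this output position is [0 0 0 / 5 5 4 / 8 3 5]. Elementwise product with the kernel and sum: 0·3 + 0·-2 + 5·1 + 5·3 + 4·1 + 8·1 + 5·3.

35 47 40
2 37 34
58 26 34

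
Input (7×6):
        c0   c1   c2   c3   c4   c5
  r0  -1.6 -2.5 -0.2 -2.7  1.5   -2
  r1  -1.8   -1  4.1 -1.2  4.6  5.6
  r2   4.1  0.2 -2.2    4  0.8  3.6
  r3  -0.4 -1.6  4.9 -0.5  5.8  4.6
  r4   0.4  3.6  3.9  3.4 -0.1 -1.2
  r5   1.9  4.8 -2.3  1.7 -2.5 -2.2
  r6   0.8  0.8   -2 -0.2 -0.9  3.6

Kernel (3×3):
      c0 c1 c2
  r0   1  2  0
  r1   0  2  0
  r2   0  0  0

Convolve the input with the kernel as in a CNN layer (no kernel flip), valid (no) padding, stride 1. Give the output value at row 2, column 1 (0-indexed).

The receptive field on the input at this output position is [0.2 -2.2 4 / -1.6 4.9 -0.5 / 3.6 3.9 3.4]. Elementwise product with the kernel and sum: 0.2·1 + -2.2·2 + 4.9·2.

5.6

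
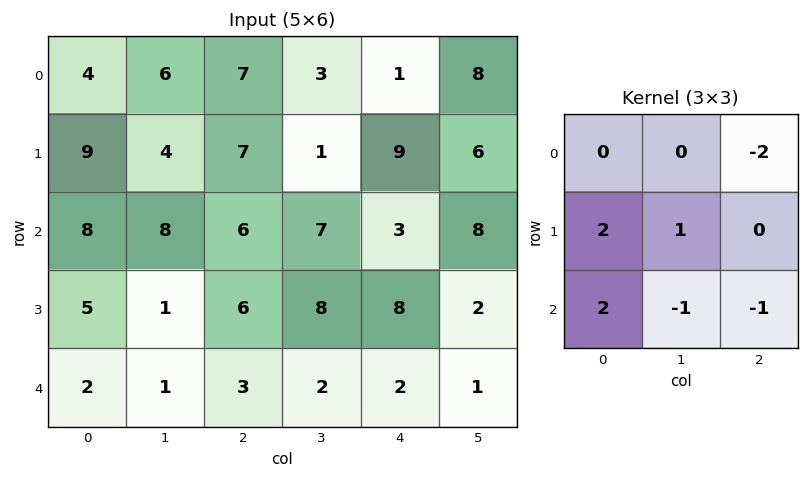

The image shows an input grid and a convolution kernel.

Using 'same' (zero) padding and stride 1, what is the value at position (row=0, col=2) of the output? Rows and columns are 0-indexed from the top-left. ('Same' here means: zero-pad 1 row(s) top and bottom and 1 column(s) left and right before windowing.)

19

The receptive field on the zero-padded input at this output position is [0 0 0 / 6 7 3 / 4 7 1]. Elementwise product with the kernel and sum: 0·-2 + 6·2 + 7·1 + 4·2 + 7·-1 + 1·-1.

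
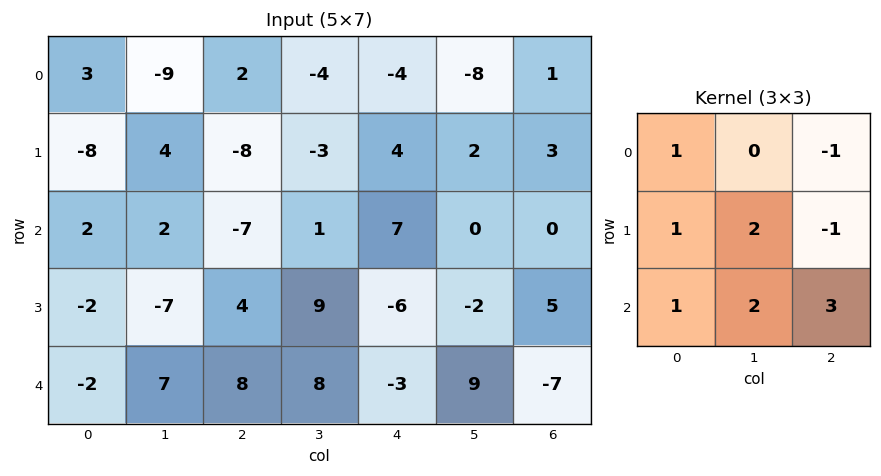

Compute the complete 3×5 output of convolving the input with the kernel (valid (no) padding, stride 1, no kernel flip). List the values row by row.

-6 -23 4 22 7
9 22 -20 1 13
25 40 29 29 -14

Output[0,0]: The receptive field on the input at this output position is [3 -9 2 / -8 4 -8 / 2 2 -7]. Elementwise product with the kernel and sum: 3·1 + 2·-1 + -8·1 + 4·2 + -8·-1 + 2·1 + 2·2 + -7·3.
Output[0,1]: The receptive field on the input at this output position is [-9 2 -4 / 4 -8 -3 / 2 -7 1]. Elementwise product with the kernel and sum: -9·1 + -4·-1 + 4·1 + -8·2 + -3·-1 + 2·1 + -7·2 + 1·3.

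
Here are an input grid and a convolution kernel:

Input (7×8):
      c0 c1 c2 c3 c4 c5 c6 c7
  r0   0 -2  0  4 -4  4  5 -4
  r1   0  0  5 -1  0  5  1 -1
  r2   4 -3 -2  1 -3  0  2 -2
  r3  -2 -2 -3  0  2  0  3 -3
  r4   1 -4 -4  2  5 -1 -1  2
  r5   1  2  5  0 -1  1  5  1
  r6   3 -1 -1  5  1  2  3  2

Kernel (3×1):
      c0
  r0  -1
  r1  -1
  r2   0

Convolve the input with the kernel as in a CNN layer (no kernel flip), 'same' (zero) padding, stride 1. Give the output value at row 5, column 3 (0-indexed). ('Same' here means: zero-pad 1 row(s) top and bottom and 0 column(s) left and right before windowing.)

The receptive field on the zero-padded input at this output position is [2 / 0 / 5]. Elementwise product with the kernel and sum: 2·-1 + 0·-1.

-2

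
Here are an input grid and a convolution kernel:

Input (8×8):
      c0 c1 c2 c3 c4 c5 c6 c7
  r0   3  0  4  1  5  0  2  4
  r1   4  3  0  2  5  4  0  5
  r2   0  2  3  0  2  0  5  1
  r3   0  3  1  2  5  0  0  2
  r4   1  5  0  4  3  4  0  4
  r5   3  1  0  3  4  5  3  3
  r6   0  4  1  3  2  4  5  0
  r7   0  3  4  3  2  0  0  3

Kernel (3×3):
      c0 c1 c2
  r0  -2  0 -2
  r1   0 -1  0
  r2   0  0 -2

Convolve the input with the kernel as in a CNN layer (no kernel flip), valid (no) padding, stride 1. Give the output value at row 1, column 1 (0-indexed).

The receptive field on the input at this output position is [3 0 2 / 2 3 0 / 3 1 2]. Elementwise product with the kernel and sum: 3·-2 + 2·-2 + 3·-1 + 2·-2.

-17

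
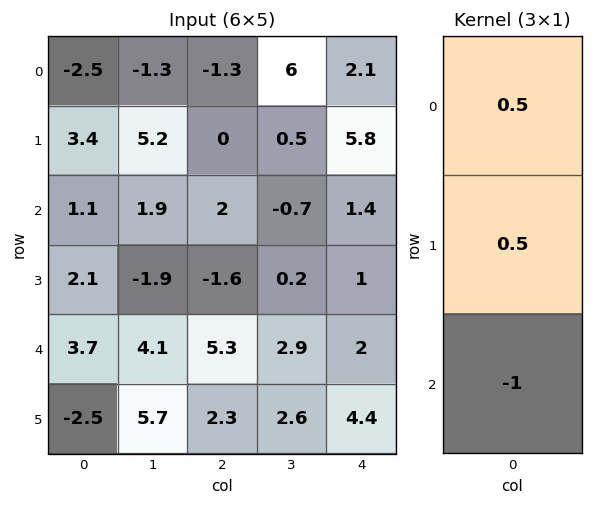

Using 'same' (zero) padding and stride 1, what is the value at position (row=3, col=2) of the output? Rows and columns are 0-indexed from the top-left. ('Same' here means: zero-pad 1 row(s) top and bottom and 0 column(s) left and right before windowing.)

-5.1

The receptive field on the zero-padded input at this output position is [2 / -1.6 / 5.3]. Elementwise product with the kernel and sum: 2·0.5 + -1.6·0.5 + 5.3·-1.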